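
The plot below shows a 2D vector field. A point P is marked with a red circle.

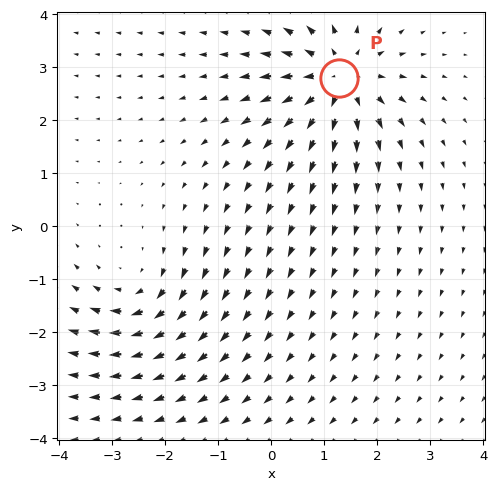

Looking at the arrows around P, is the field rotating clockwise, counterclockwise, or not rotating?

Near P at (1.3, 2.8) the arrows show no circulation. The curl there is ≈0.

not rotating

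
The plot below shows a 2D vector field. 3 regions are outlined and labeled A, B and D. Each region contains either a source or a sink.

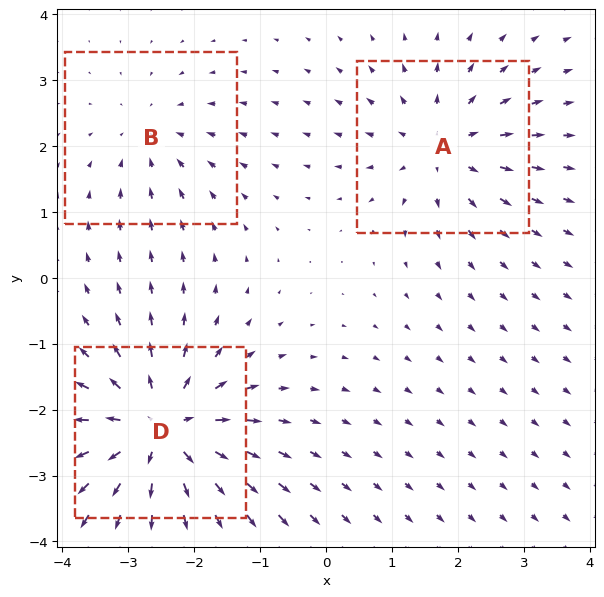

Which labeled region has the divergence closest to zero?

B

Divergence at each region's feature centre — A: about +3, B: about -2, D: about +5. Region B is closest to zero.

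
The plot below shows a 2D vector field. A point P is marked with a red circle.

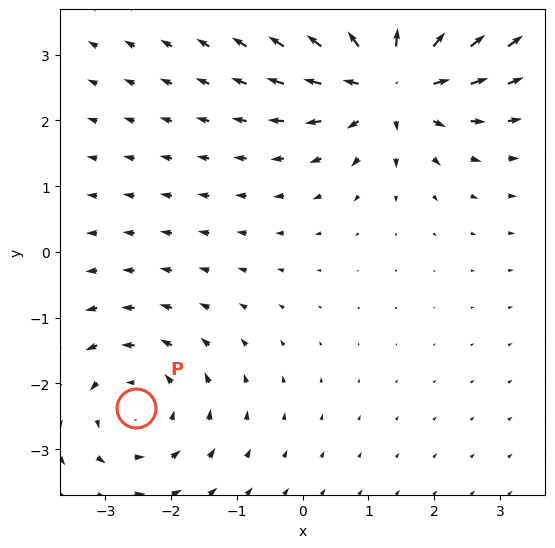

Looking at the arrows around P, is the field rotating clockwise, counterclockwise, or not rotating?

Near P at (-2.5, -2.4) the arrows circulate counterclockwise. The curl (z-component) there is about +2; positive curl means counterclockwise rotation.

counterclockwise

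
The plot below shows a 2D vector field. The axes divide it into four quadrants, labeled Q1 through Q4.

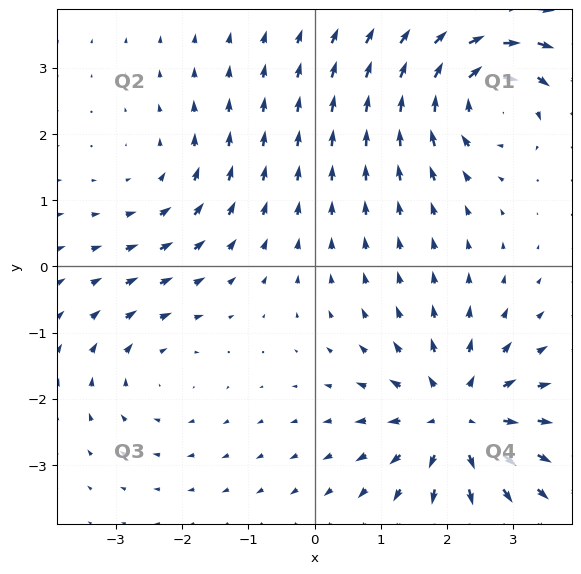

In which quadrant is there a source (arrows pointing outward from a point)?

Q4

The source sits at approximately (2.1, -2.3), which lies in quadrant Q4. The divergence there is about +5, positive as expected for a source.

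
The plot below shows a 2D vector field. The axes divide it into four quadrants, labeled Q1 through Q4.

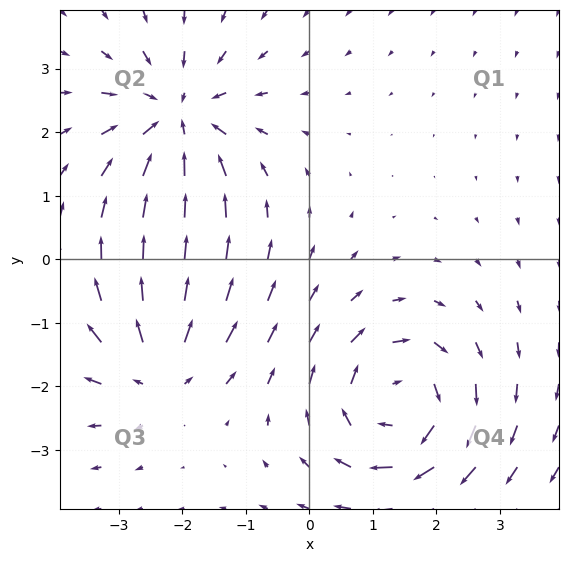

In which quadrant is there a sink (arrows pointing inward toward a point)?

Q2

The sink sits at approximately (-2.1, 2.2), which lies in quadrant Q2. The divergence there is about -4, negative as expected for a sink.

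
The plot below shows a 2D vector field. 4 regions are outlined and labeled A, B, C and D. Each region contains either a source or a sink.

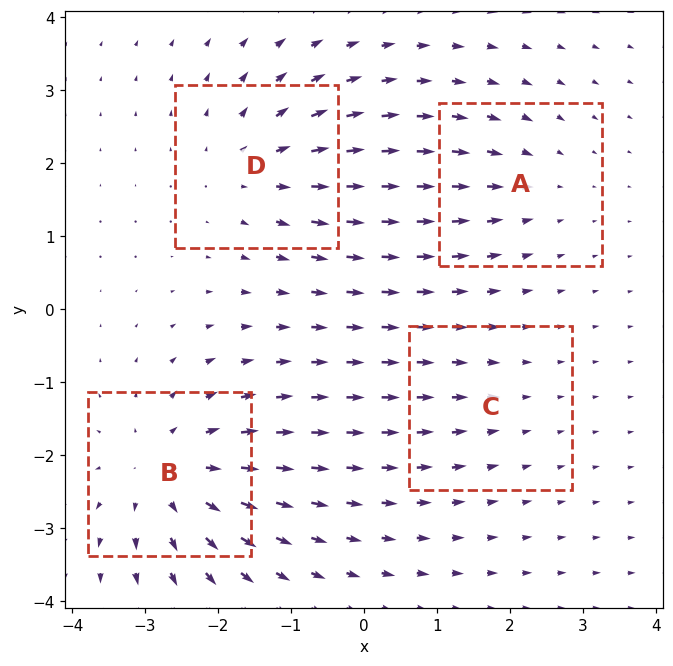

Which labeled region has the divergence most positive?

Divergence at each region's feature centre — A: about -3, B: about +6, C: about -2, D: about +4. Region B is most positive.

B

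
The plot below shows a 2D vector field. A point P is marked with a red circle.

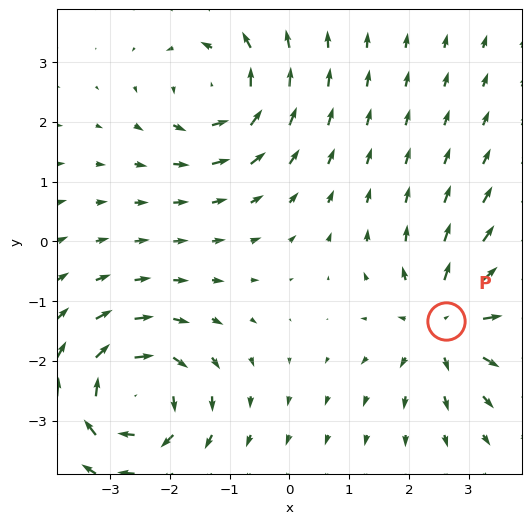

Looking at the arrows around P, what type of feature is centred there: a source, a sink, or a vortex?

At P (2.6, -1.3) the arrows spread outward. Divergence about +4, curl ≈0 — positive divergence with near-zero curl is a source.

source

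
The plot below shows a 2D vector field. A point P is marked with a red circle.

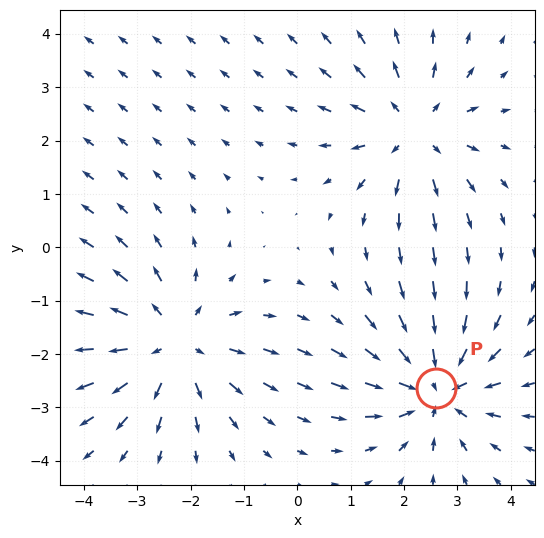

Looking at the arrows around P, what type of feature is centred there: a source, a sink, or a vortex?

At P (2.6, -2.6) the arrows converge inward. Divergence about -5, curl ≈0 — negative divergence with near-zero curl is a sink.

sink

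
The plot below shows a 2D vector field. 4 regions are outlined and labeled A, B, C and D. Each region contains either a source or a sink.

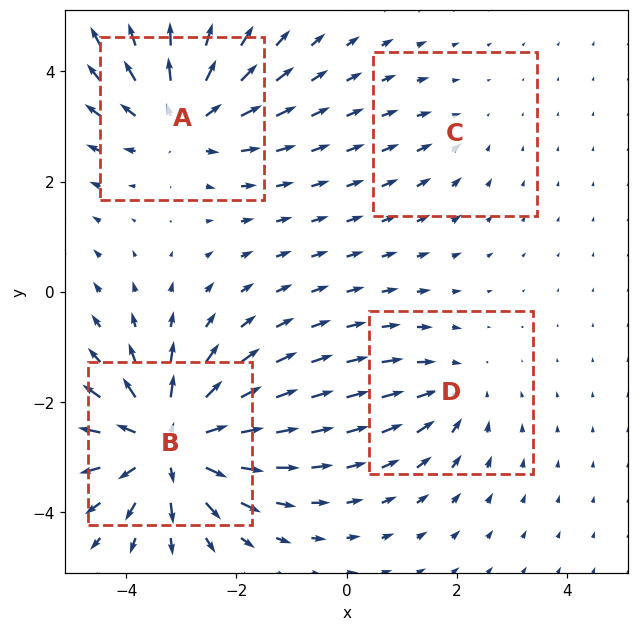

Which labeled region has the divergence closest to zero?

C

Divergence at each region's feature centre — A: about +5, B: about +7, C: about -2, D: about -3. Region C is closest to zero.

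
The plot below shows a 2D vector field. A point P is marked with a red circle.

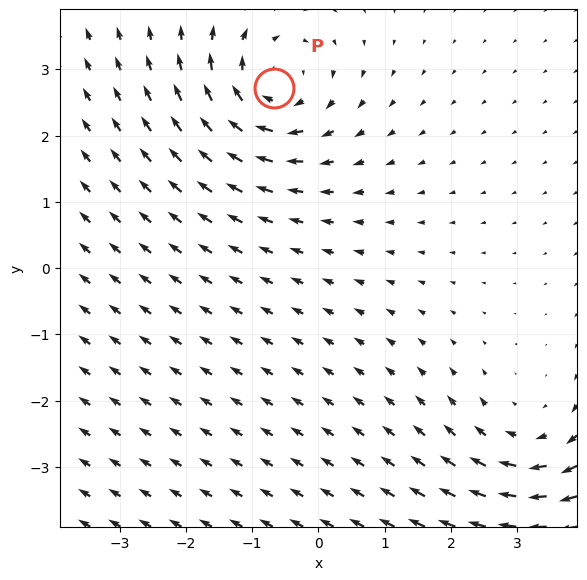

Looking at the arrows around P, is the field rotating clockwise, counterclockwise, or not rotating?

clockwise

Near P at (-0.7, 2.7) the arrows circulate clockwise. The curl (z-component) there is about -4; negative curl means clockwise rotation.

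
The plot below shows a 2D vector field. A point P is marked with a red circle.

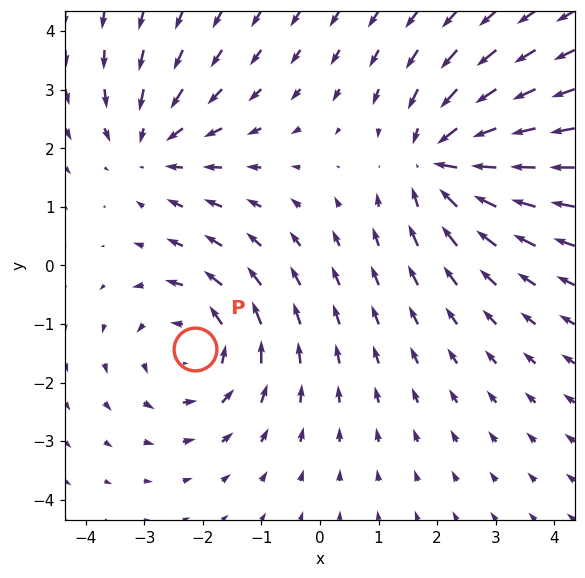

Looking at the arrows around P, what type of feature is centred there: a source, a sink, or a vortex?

vortex

At P (-2.1, -1.4) the arrows circulate counterclockwise. Divergence ≈0, curl about +3 — near-zero divergence with nonzero curl is a vortex.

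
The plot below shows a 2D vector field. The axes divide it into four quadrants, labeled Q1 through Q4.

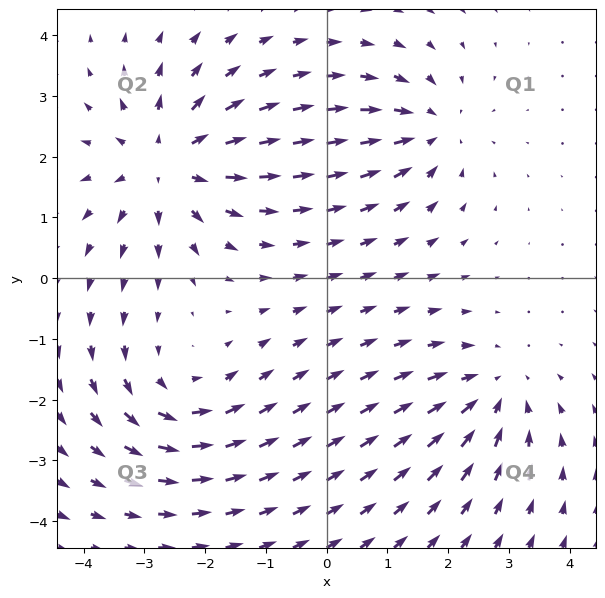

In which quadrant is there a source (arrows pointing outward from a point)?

Q2

The source sits at approximately (-2.6, 1.9), which lies in quadrant Q2. The divergence there is about +4, positive as expected for a source.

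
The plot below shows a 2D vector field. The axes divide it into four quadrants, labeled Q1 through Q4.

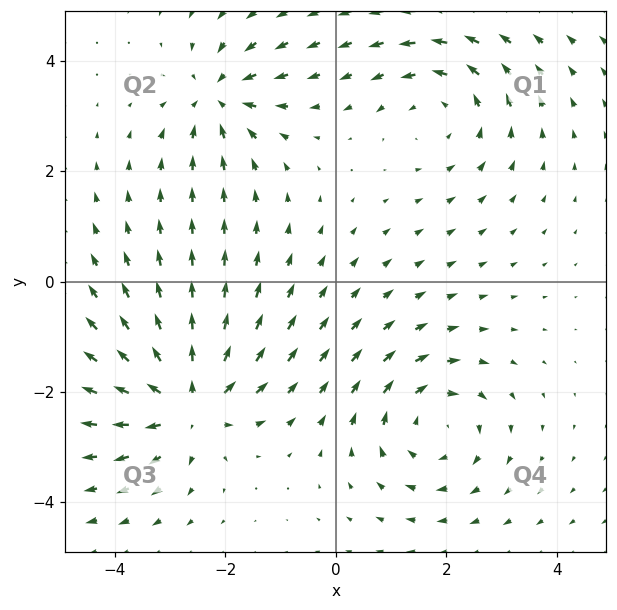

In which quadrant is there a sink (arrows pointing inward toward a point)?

Q2

The sink sits at approximately (-2.1, 3.3), which lies in quadrant Q2. The divergence there is about -5, negative as expected for a sink.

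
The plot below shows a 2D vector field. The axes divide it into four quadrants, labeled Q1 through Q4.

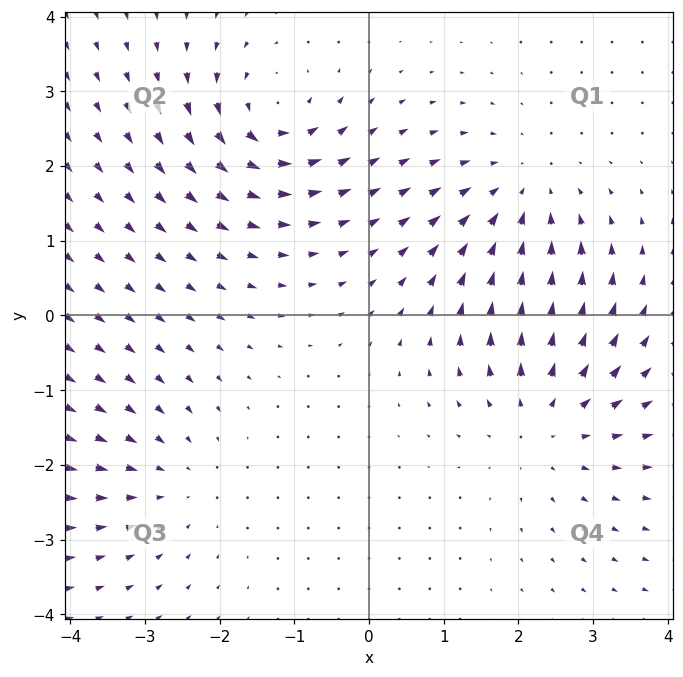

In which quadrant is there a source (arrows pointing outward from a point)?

The source sits at approximately (2.4, -1.4), which lies in quadrant Q4. The divergence there is about +4, positive as expected for a source.

Q4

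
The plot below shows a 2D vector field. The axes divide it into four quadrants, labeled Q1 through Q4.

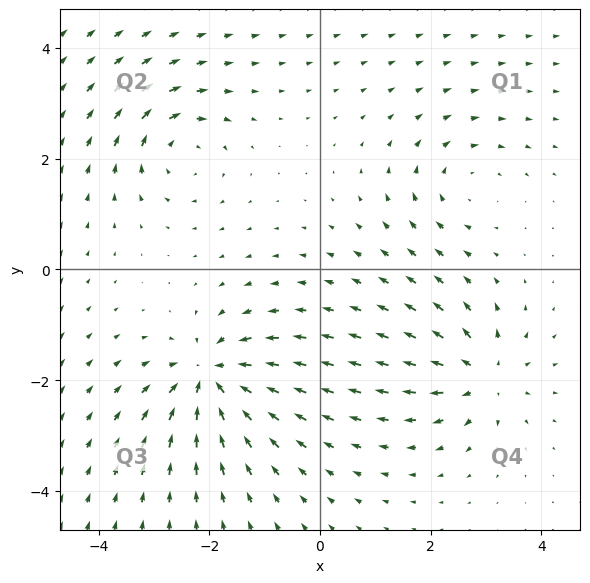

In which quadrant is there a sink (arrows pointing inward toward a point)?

The sink sits at approximately (-2.0, -1.9), which lies in quadrant Q3. The divergence there is about -7, negative as expected for a sink.

Q3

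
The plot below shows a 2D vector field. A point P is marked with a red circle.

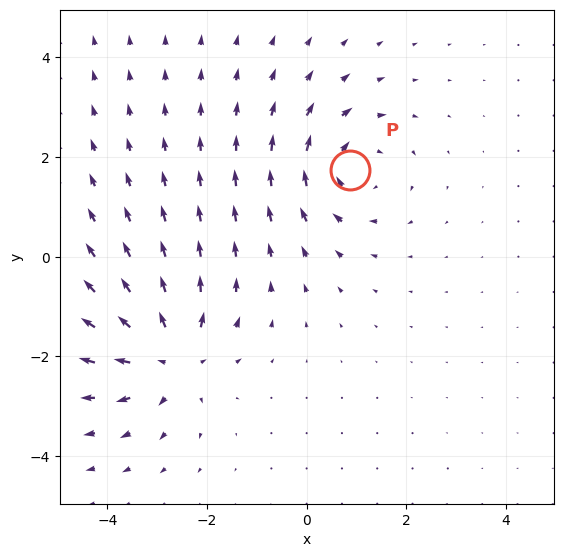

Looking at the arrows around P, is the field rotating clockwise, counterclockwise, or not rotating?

Near P at (0.9, 1.7) the arrows circulate clockwise. The curl (z-component) there is about -3; negative curl means clockwise rotation.

clockwise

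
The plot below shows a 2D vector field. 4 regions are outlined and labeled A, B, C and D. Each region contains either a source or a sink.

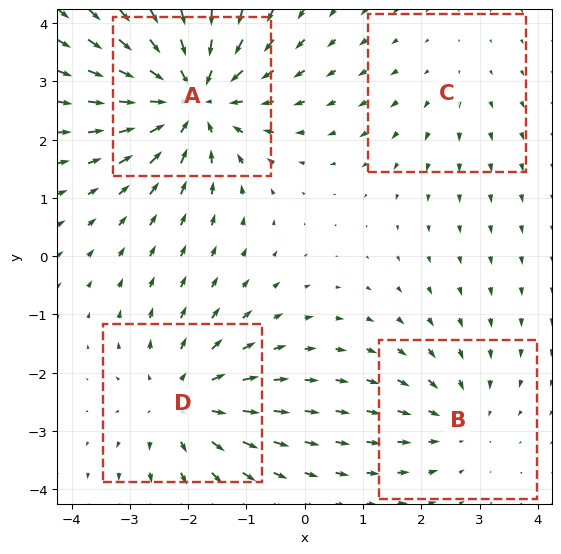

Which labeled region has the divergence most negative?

Divergence at each region's feature centre — A: about -6, B: about -3, C: about +2, D: about +4. Region A is most negative.

A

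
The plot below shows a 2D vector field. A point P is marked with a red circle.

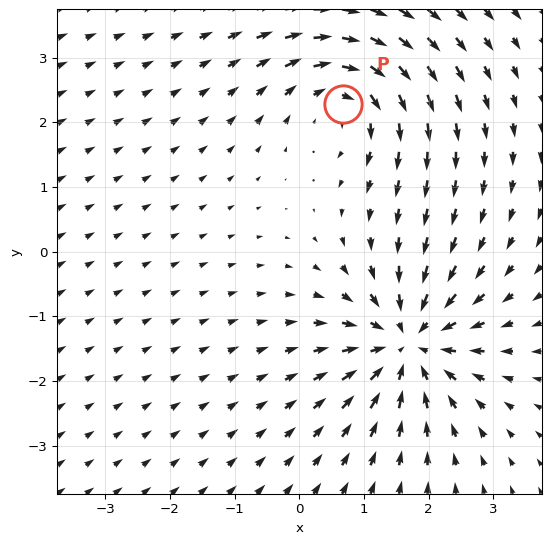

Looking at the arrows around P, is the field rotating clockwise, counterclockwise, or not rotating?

Near P at (0.7, 2.3) the arrows circulate clockwise. The curl (z-component) there is about -4; negative curl means clockwise rotation.

clockwise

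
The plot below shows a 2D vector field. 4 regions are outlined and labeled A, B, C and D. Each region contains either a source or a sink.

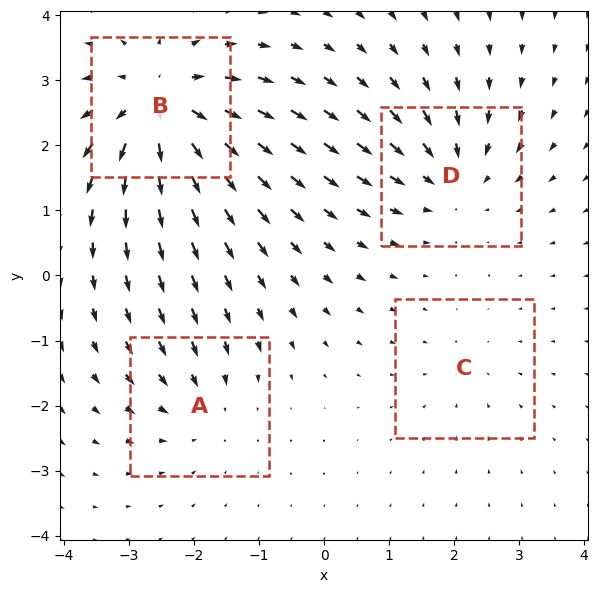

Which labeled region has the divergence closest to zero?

C

Divergence at each region's feature centre — A: about -3, B: about +7, C: about -2, D: about -4. Region C is closest to zero.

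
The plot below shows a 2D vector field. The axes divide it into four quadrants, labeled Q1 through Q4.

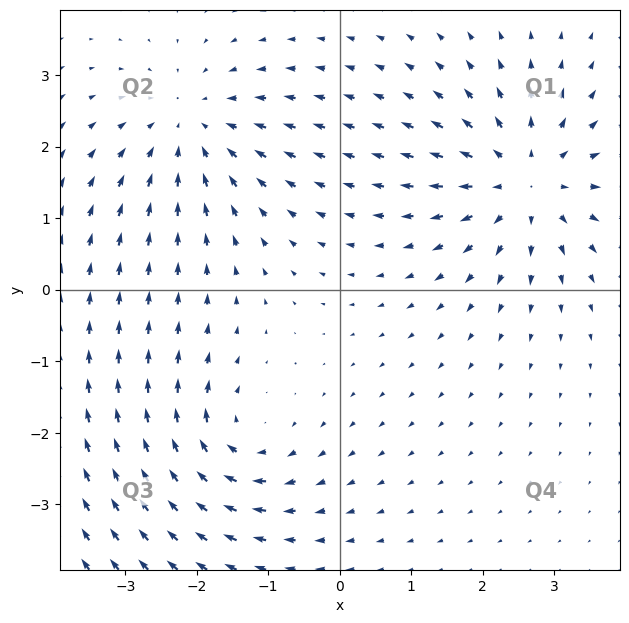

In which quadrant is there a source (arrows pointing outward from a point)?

Q1

The source sits at approximately (2.6, 1.5), which lies in quadrant Q1. The divergence there is about +5, positive as expected for a source.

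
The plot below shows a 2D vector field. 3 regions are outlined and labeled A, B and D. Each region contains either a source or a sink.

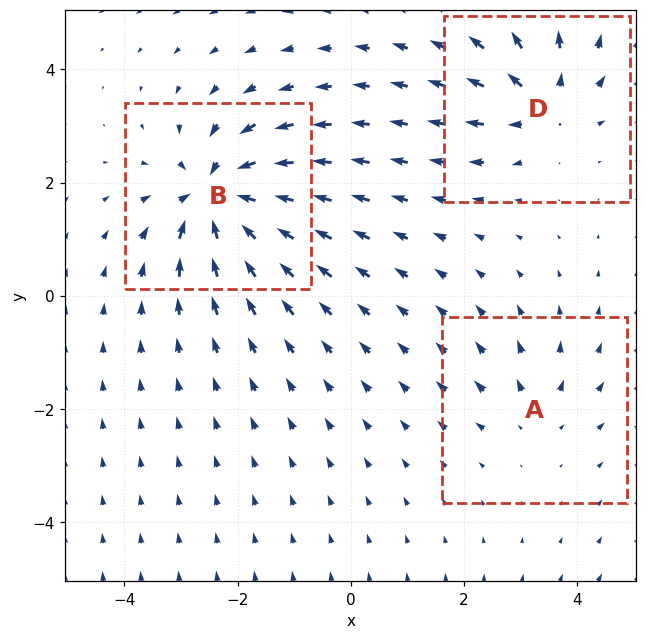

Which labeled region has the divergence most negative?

Divergence at each region's feature centre — A: about +2, B: about -6, D: about +4. Region B is most negative.

B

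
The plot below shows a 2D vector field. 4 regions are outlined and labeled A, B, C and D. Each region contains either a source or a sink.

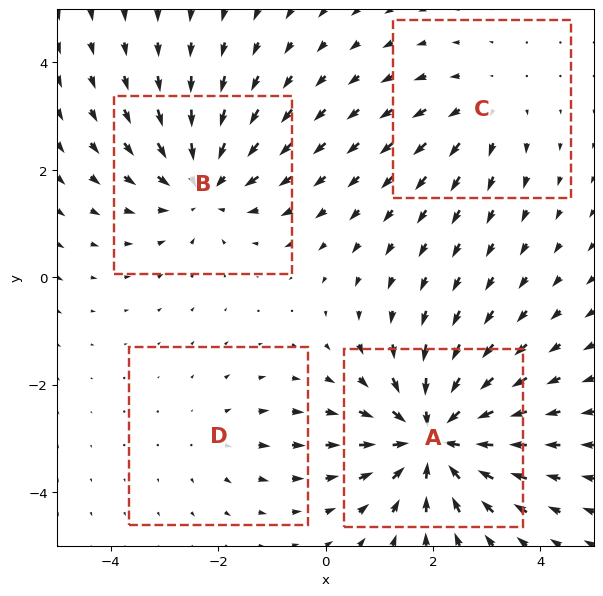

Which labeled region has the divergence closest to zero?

D

Divergence at each region's feature centre — A: about -6, B: about -4, C: about +3, D: about +2. Region D is closest to zero.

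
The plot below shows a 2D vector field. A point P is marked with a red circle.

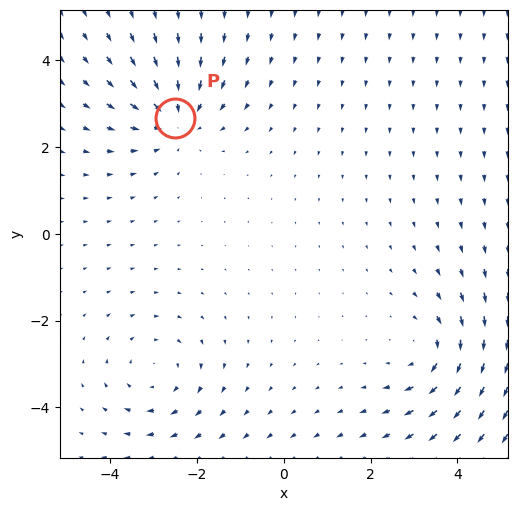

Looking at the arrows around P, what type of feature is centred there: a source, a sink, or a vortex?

At P (-2.5, 2.7) the arrows converge inward. Divergence about -3, curl ≈0 — negative divergence with near-zero curl is a sink.

sink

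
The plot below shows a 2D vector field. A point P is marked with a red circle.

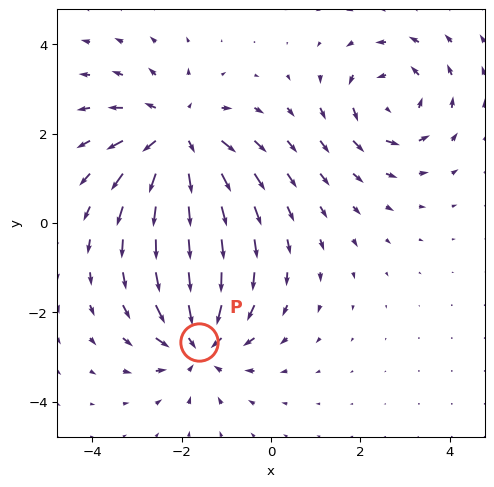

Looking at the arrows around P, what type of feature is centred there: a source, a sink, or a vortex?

sink

At P (-1.6, -2.7) the arrows converge inward. Divergence about -4, curl ≈0 — negative divergence with near-zero curl is a sink.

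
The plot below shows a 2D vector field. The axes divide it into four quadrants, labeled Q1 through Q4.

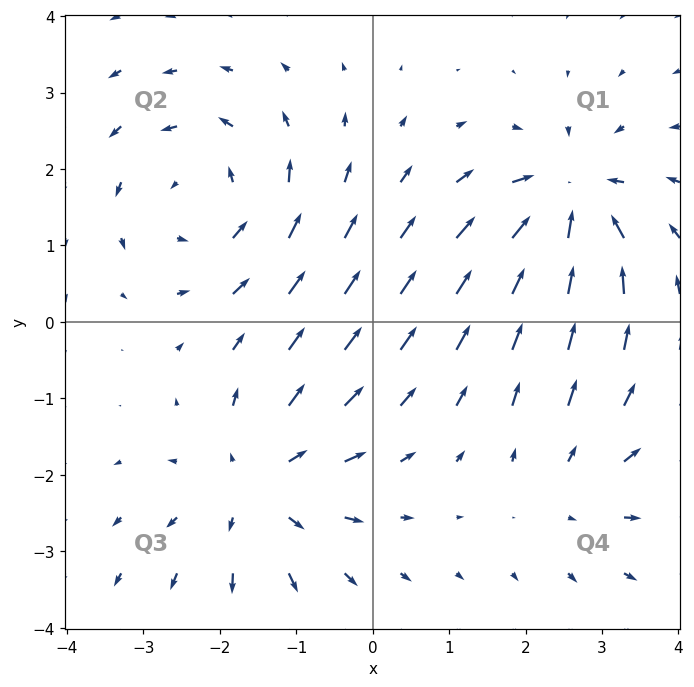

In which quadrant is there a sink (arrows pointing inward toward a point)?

The sink sits at approximately (2.6, 1.6), which lies in quadrant Q1. The divergence there is about -7, negative as expected for a sink.

Q1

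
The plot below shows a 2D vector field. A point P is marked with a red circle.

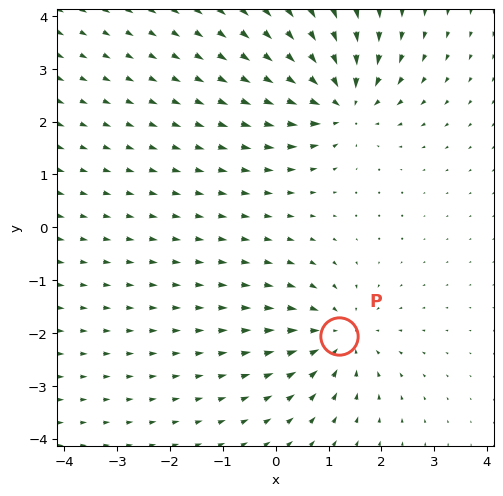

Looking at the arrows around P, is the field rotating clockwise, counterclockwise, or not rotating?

Near P at (1.2, -2.1) the arrows show no circulation. The curl there is ≈0.

not rotating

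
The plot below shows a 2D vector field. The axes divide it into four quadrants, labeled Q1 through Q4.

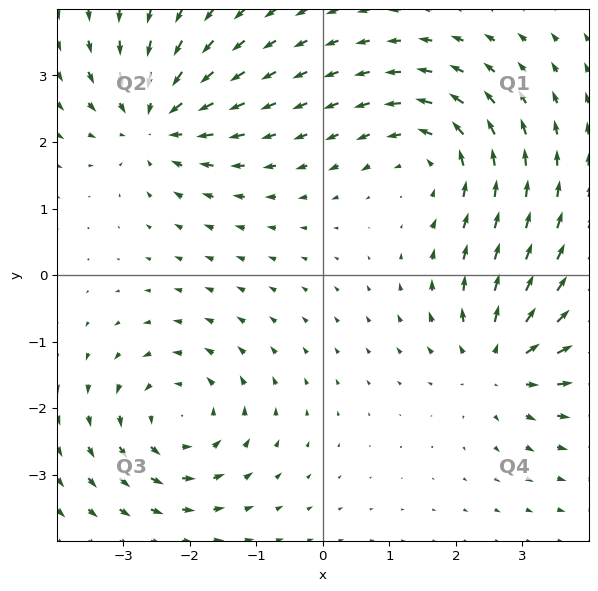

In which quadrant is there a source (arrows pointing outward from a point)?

The source sits at approximately (2.7, -1.3), which lies in quadrant Q4. The divergence there is about +6, positive as expected for a source.

Q4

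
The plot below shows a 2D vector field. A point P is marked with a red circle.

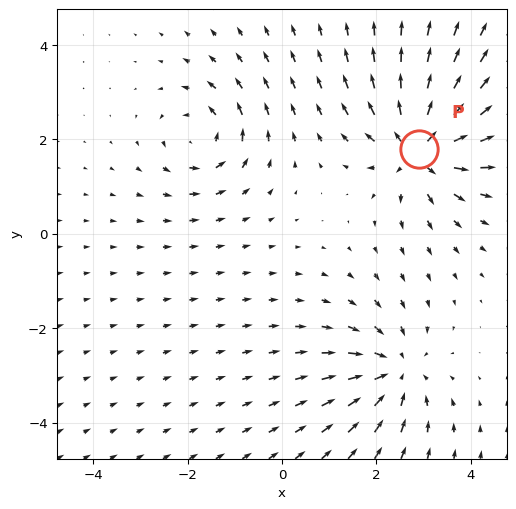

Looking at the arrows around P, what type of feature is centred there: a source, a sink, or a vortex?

source

At P (2.9, 1.8) the arrows spread outward. Divergence about +6, curl ≈0 — positive divergence with near-zero curl is a source.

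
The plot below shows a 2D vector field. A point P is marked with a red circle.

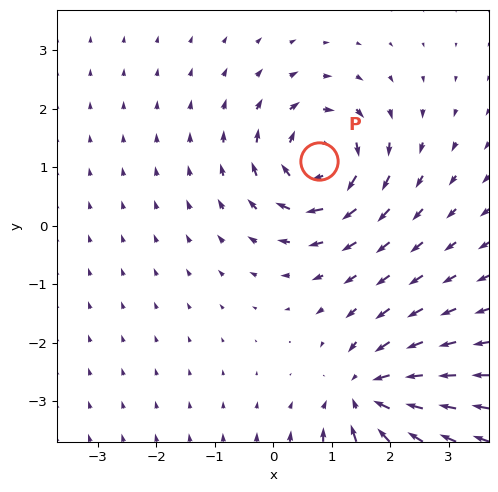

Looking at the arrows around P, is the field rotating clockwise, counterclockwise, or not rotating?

Near P at (0.8, 1.1) the arrows circulate clockwise. The curl (z-component) there is about -7; negative curl means clockwise rotation.

clockwise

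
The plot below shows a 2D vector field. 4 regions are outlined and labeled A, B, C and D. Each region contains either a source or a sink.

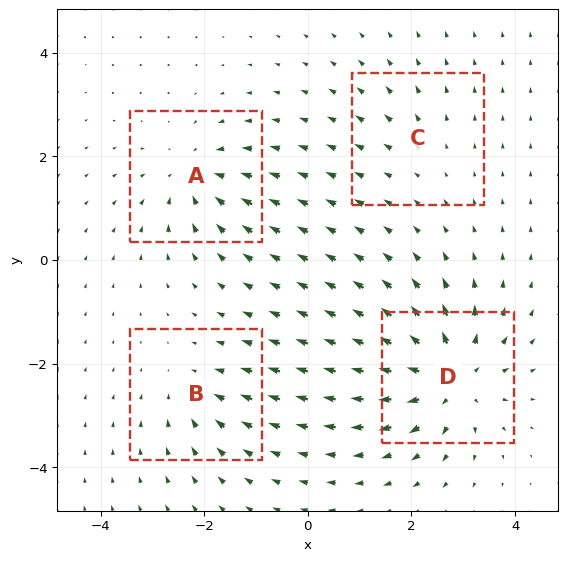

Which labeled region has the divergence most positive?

D

Divergence at each region's feature centre — A: about -5, B: about -4, C: about +2, D: about +8. Region D is most positive.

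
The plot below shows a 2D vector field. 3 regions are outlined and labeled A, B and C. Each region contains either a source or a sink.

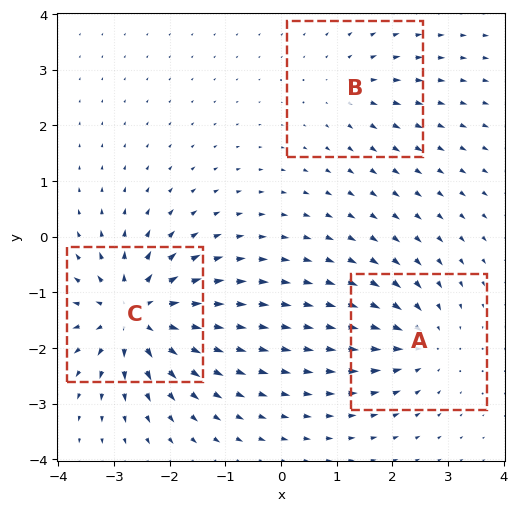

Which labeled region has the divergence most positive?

Divergence at each region's feature centre — A: about -4, B: about +2, C: about +6. Region C is most positive.

C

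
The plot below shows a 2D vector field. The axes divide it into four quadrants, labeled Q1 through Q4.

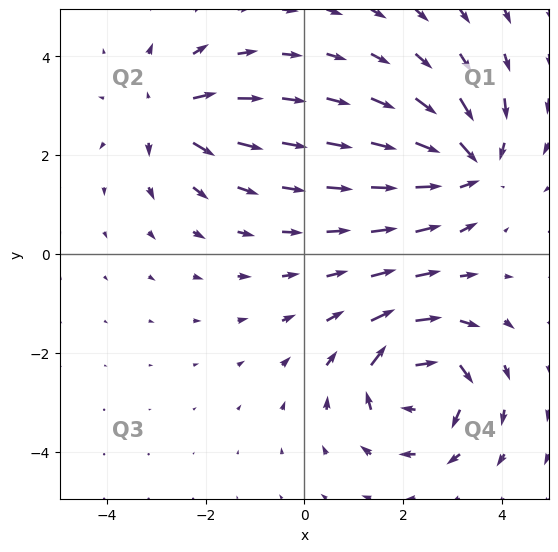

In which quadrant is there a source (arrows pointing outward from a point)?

Q2

The source sits at approximately (-2.8, 2.8), which lies in quadrant Q2. The divergence there is about +5, positive as expected for a source.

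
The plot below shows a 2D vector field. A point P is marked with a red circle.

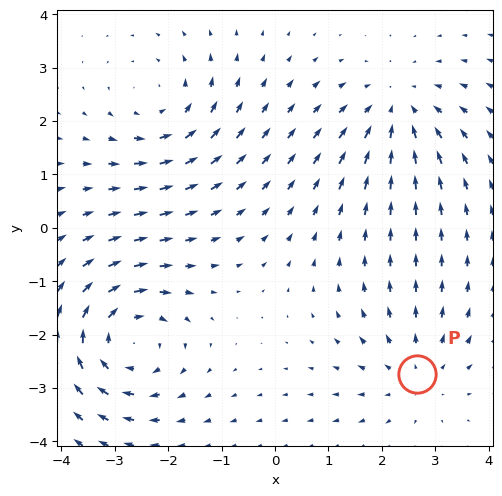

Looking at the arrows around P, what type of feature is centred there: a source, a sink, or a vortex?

At P (2.7, -2.7) the arrows spread outward. Divergence about +3, curl ≈0 — positive divergence with near-zero curl is a source.

source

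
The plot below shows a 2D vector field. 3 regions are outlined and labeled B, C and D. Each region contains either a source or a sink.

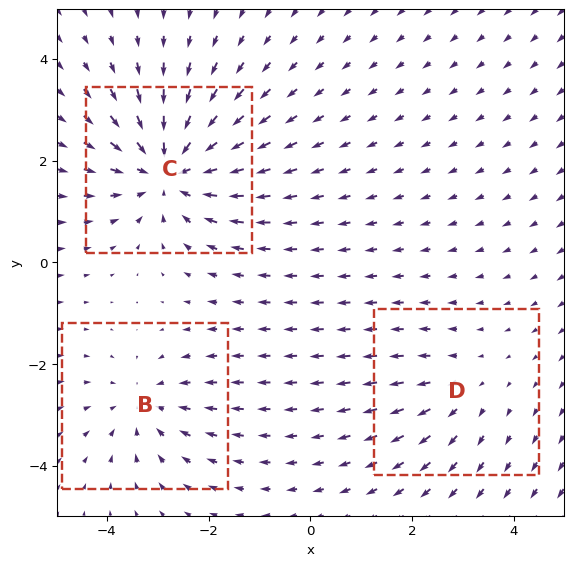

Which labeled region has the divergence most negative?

Divergence at each region's feature centre — B: about -3, C: about -5, D: about +2. Region C is most negative.

C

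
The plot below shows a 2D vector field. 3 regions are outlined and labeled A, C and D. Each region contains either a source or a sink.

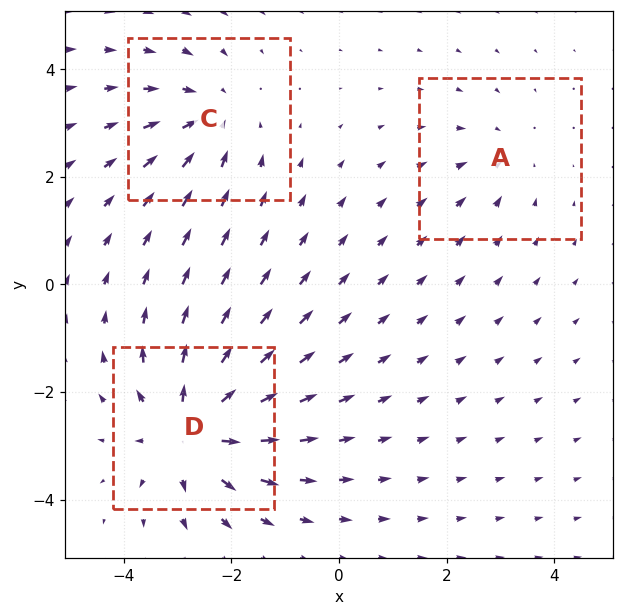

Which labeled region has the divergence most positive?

Divergence at each region's feature centre — A: about -2, C: about -3, D: about +4. Region D is most positive.

D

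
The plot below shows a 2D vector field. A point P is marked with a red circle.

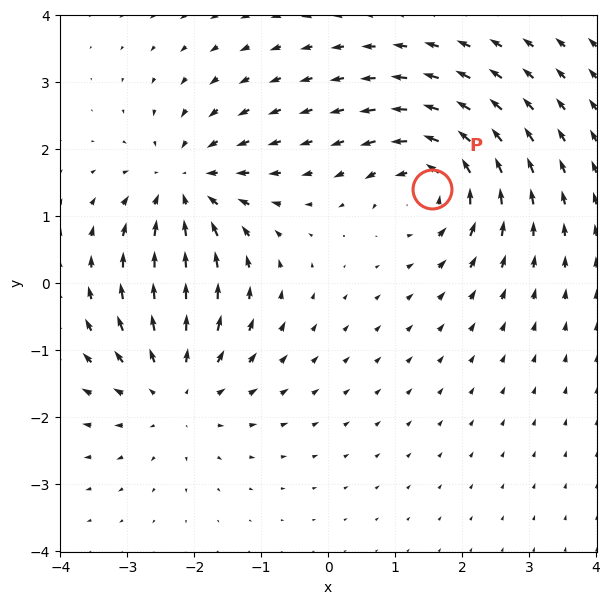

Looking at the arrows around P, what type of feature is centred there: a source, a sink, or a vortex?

At P (1.5, 1.4) the arrows circulate counterclockwise. Divergence ≈0, curl about +7 — near-zero divergence with nonzero curl is a vortex.

vortex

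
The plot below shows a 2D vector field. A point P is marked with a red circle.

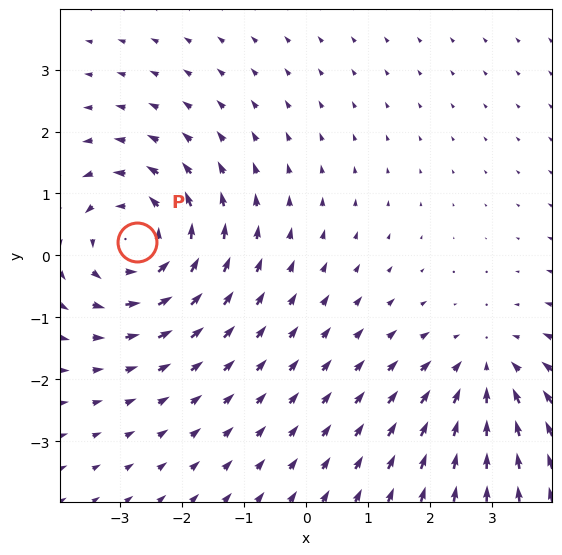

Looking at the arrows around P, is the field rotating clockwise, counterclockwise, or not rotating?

counterclockwise

Near P at (-2.7, 0.2) the arrows circulate counterclockwise. The curl (z-component) there is about +4; positive curl means counterclockwise rotation.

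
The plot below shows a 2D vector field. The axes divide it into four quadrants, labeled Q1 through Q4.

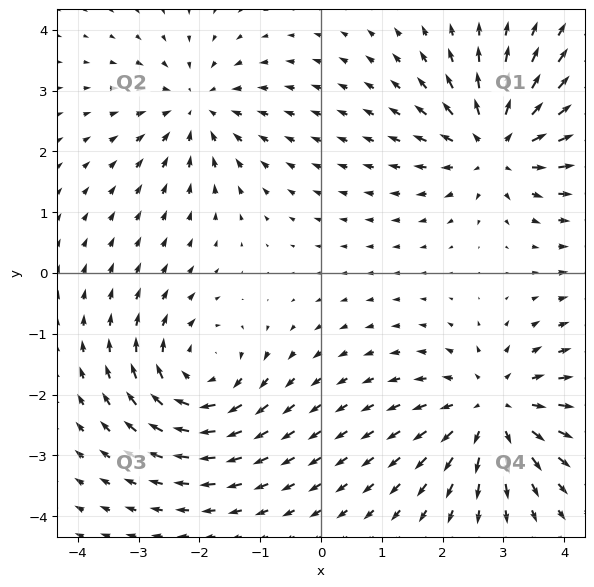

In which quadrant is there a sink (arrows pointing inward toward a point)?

The sink sits at approximately (-2.0, 2.7), which lies in quadrant Q2. The divergence there is about -4, negative as expected for a sink.

Q2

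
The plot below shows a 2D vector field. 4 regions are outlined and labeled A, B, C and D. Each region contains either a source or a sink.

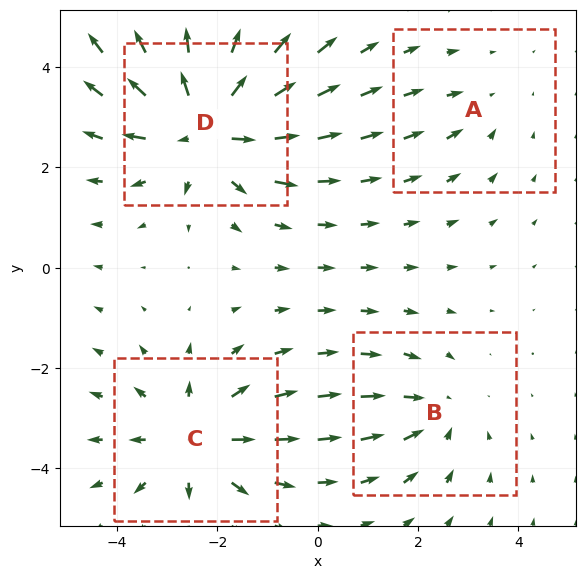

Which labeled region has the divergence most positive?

Divergence at each region's feature centre — A: about -2, B: about -3, C: about +5, D: about +6. Region D is most positive.

D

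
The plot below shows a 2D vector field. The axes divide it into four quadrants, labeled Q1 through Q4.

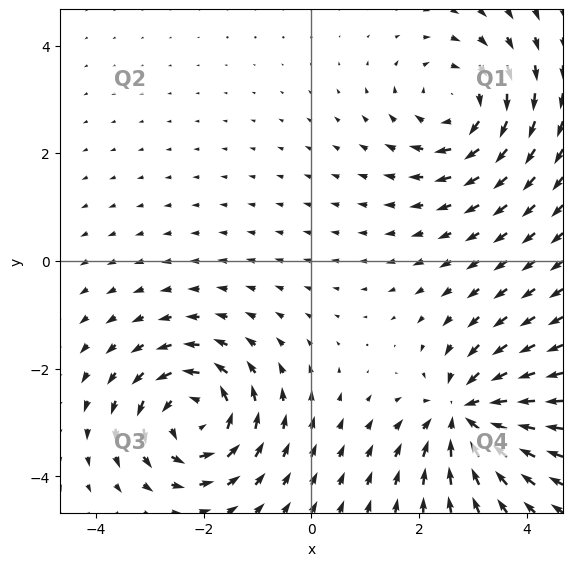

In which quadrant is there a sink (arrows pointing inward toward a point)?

Q4

The sink sits at approximately (2.9, -2.8), which lies in quadrant Q4. The divergence there is about -5, negative as expected for a sink.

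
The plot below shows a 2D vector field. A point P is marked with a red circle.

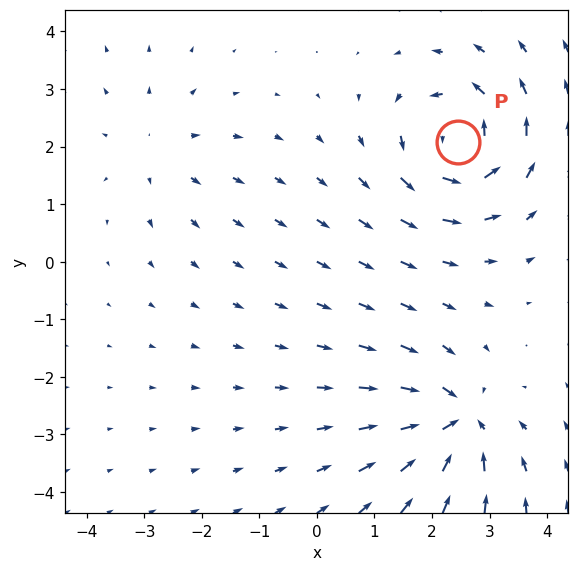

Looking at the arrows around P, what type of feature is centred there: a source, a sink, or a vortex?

vortex

At P (2.5, 2.1) the arrows circulate counterclockwise. Divergence ≈0, curl about +7 — near-zero divergence with nonzero curl is a vortex.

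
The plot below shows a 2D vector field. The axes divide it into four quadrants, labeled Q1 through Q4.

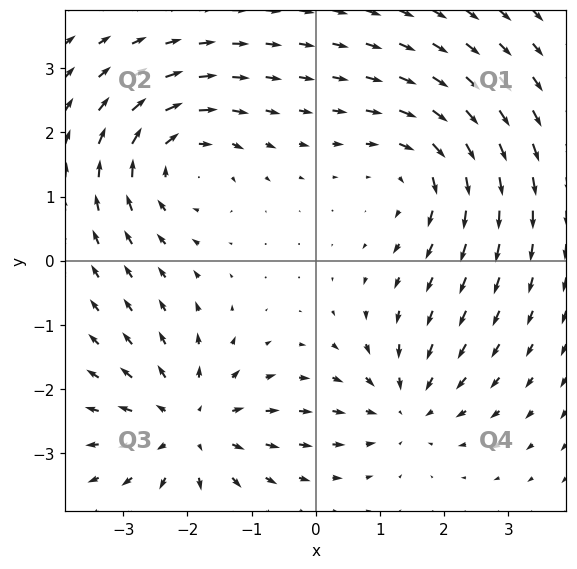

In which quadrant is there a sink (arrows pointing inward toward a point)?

Q4

The sink sits at approximately (1.4, -2.3), which lies in quadrant Q4. The divergence there is about -4, negative as expected for a sink.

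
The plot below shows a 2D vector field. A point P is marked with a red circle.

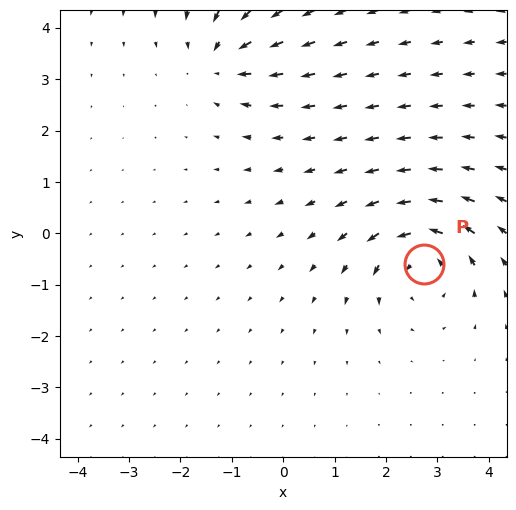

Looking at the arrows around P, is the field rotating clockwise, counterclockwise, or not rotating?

counterclockwise

Near P at (2.7, -0.6) the arrows circulate counterclockwise. The curl (z-component) there is about +6; positive curl means counterclockwise rotation.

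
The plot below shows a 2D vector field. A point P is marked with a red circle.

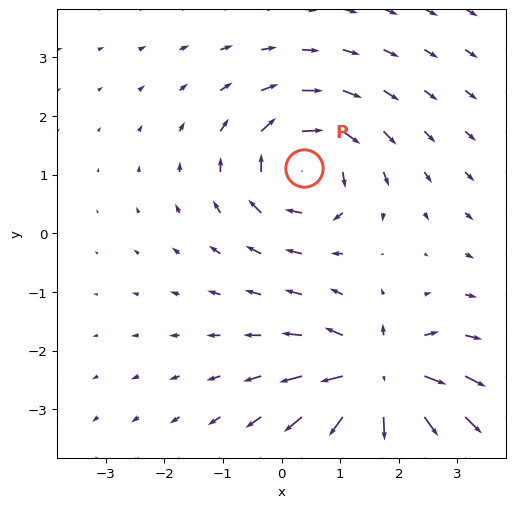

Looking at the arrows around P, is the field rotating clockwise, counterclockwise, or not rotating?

Near P at (0.4, 1.1) the arrows circulate clockwise. The curl (z-component) there is about -4; negative curl means clockwise rotation.

clockwise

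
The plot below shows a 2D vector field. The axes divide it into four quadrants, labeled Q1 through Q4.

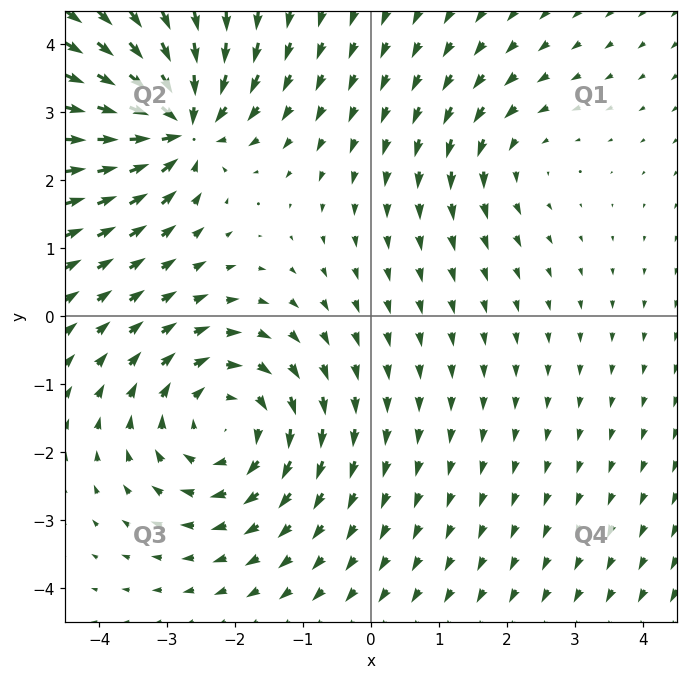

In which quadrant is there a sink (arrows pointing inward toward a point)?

Q2

The sink sits at approximately (-2.8, 2.8), which lies in quadrant Q2. The divergence there is about -7, negative as expected for a sink.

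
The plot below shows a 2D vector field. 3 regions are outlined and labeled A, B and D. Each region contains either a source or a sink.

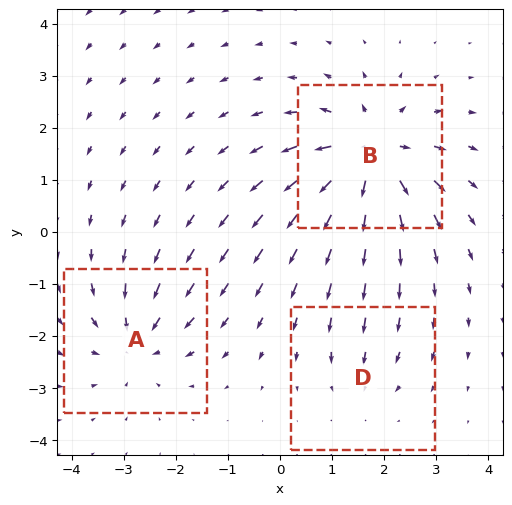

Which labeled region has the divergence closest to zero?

Divergence at each region's feature centre — A: about -4, B: about +6, D: about -2. Region D is closest to zero.

D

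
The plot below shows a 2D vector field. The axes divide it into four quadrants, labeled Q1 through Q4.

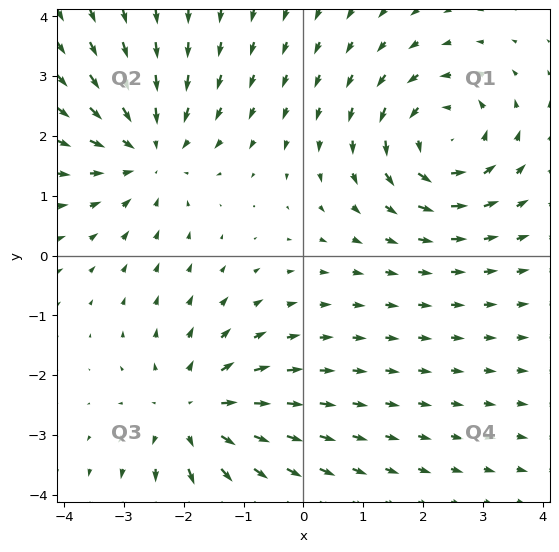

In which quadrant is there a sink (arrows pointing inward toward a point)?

Q2

The sink sits at approximately (-2.6, 1.7), which lies in quadrant Q2. The divergence there is about -3, negative as expected for a sink.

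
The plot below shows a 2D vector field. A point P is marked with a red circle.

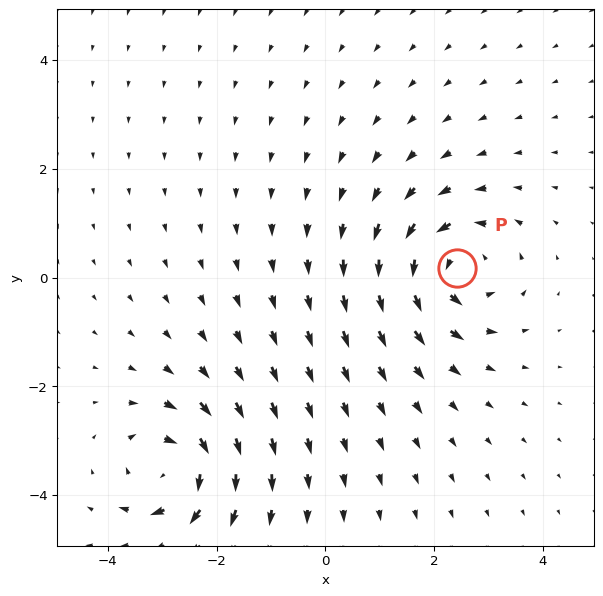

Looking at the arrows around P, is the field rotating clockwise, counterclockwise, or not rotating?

counterclockwise

Near P at (2.4, 0.2) the arrows circulate counterclockwise. The curl (z-component) there is about +5; positive curl means counterclockwise rotation.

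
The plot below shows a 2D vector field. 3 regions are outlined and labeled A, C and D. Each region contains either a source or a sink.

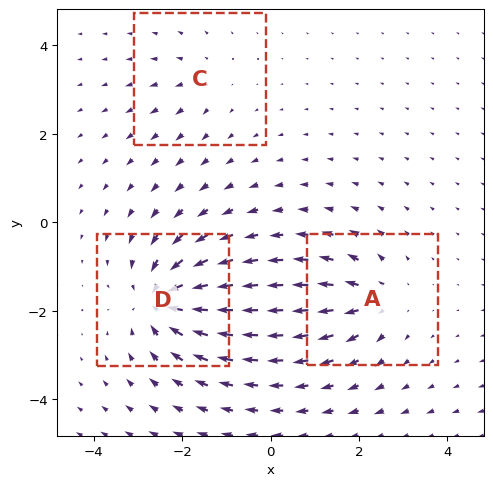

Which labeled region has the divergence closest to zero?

C

Divergence at each region's feature centre — A: about +4, C: about +2, D: about -6. Region C is closest to zero.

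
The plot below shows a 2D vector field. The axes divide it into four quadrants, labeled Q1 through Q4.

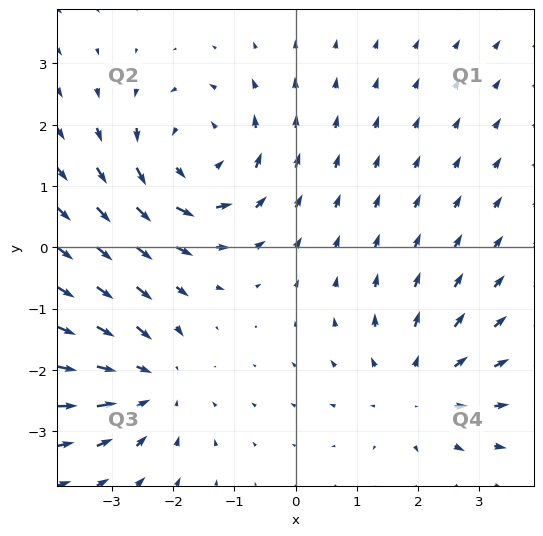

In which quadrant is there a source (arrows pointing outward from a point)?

Q4

The source sits at approximately (2.0, -2.3), which lies in quadrant Q4. The divergence there is about +3, positive as expected for a source.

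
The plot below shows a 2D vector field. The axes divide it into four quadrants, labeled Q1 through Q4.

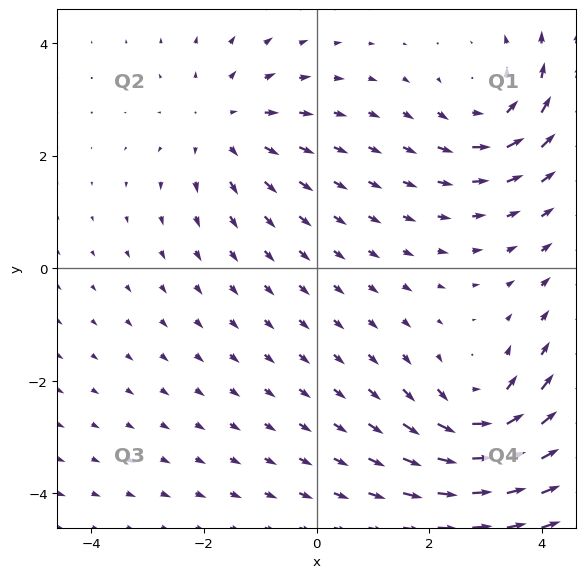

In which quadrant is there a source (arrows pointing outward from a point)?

Q2

The source sits at approximately (-1.7, 2.5), which lies in quadrant Q2. The divergence there is about +3, positive as expected for a source.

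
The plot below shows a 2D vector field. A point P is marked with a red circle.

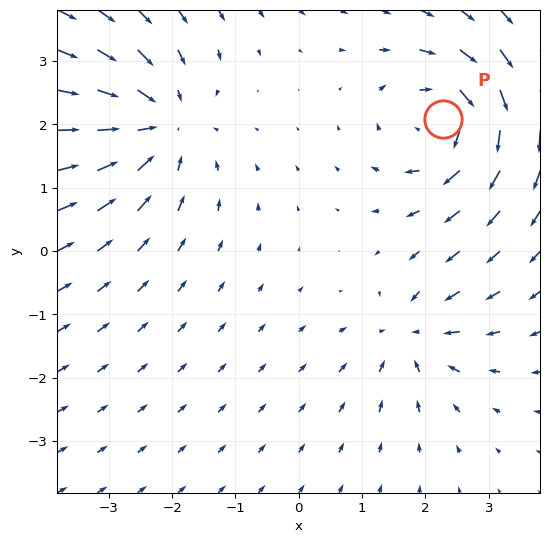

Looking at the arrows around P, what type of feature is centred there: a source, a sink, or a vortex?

vortex

At P (2.3, 2.1) the arrows circulate clockwise. Divergence ≈0, curl about -5 — near-zero divergence with nonzero curl is a vortex.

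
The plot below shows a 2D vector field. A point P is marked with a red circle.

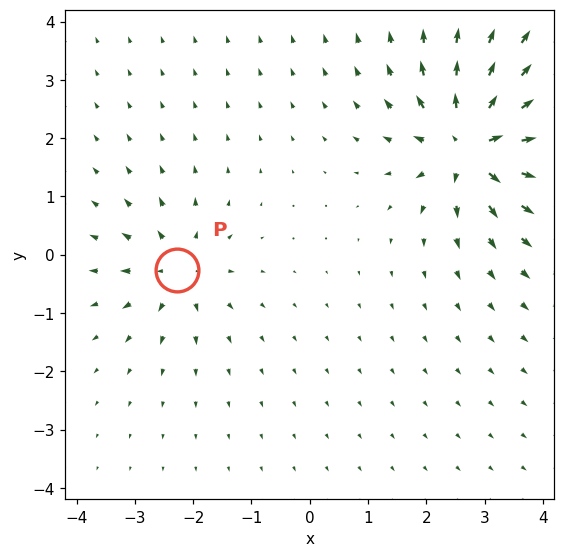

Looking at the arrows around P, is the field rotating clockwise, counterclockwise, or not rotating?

not rotating

Near P at (-2.3, -0.3) the arrows show no circulation. The curl there is ≈0.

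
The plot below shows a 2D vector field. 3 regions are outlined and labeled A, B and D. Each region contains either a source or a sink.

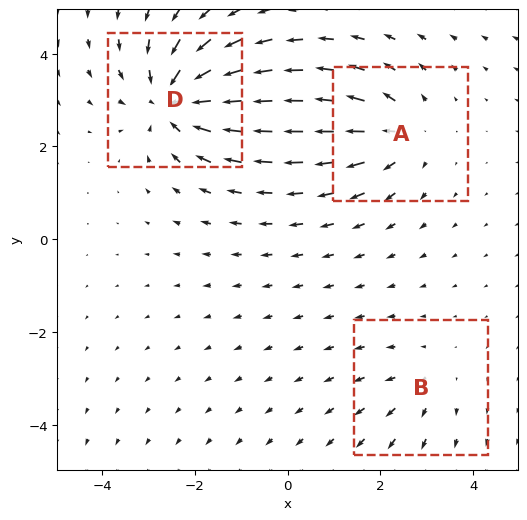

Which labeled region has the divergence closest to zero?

B

Divergence at each region's feature centre — A: about +3, B: about +2, D: about -5. Region B is closest to zero.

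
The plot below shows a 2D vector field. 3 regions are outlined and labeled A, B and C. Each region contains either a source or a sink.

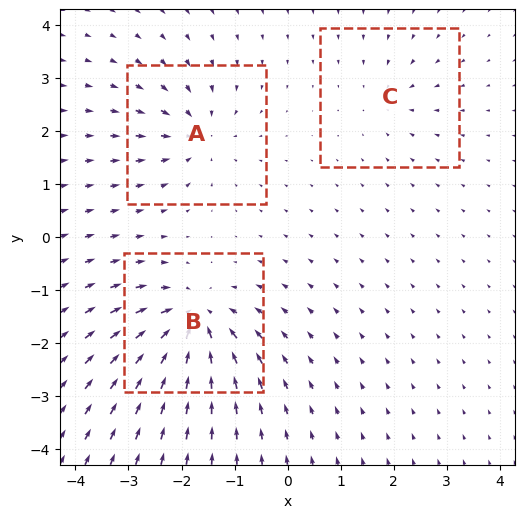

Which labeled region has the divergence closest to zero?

Divergence at each region's feature centre — A: about -4, B: about -7, C: about -3. Region C is closest to zero.

C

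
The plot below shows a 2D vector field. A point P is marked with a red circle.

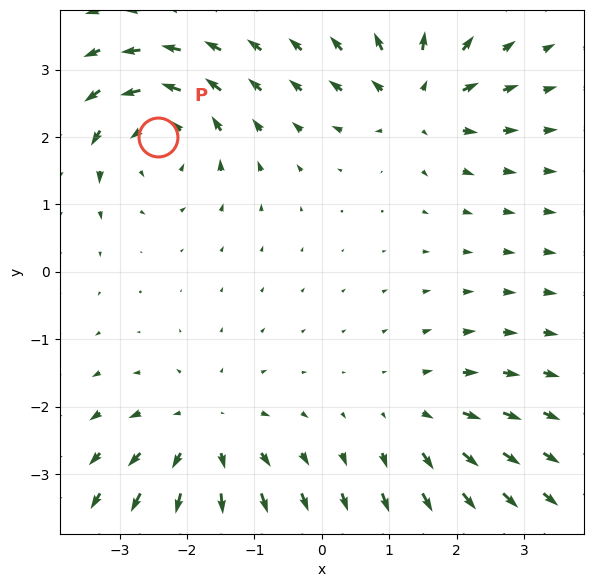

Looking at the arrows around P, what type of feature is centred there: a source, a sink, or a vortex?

At P (-2.4, 2.0) the arrows circulate counterclockwise. Divergence ≈0, curl about +6 — near-zero divergence with nonzero curl is a vortex.

vortex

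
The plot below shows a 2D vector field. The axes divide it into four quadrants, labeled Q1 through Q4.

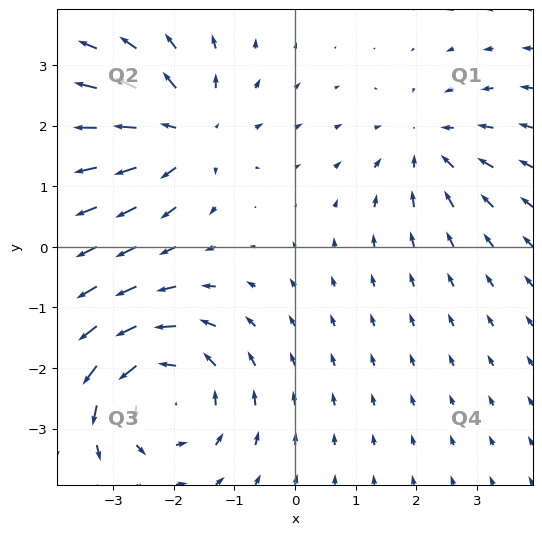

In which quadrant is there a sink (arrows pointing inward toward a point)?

Q1

The sink sits at approximately (2.2, 1.7), which lies in quadrant Q1. The divergence there is about -3, negative as expected for a sink.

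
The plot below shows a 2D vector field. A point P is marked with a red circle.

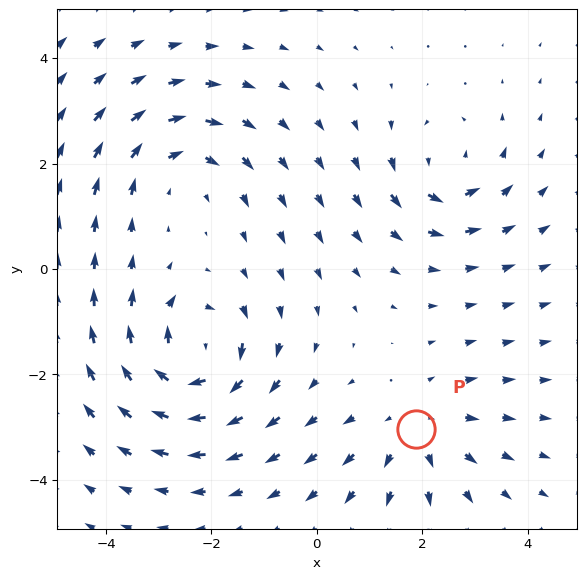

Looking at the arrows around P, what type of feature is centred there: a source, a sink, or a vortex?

source

At P (1.9, -3.0) the arrows spread outward. Divergence about +3, curl ≈0 — positive divergence with near-zero curl is a source.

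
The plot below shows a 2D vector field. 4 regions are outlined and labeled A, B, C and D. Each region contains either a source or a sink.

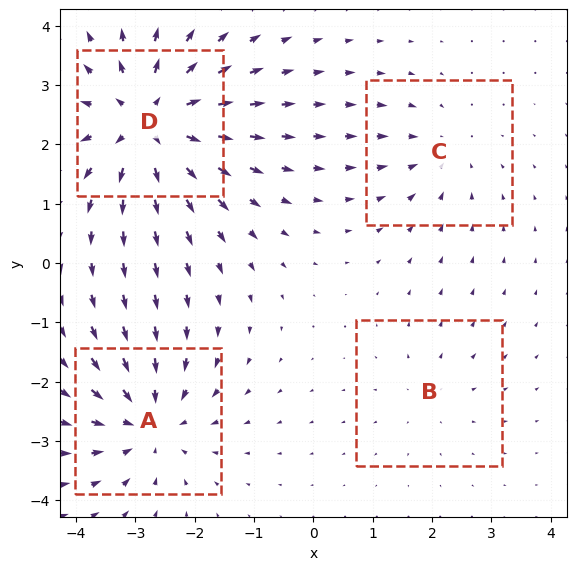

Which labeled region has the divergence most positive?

D

Divergence at each region's feature centre — A: about -5, B: about +2, C: about -3, D: about +7. Region D is most positive.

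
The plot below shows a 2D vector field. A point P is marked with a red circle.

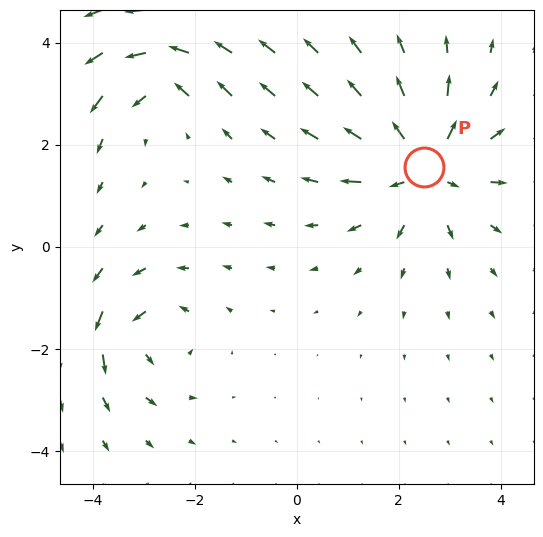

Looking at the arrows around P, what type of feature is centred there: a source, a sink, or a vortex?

source

At P (2.5, 1.6) the arrows spread outward. Divergence about +5, curl ≈0 — positive divergence with near-zero curl is a source.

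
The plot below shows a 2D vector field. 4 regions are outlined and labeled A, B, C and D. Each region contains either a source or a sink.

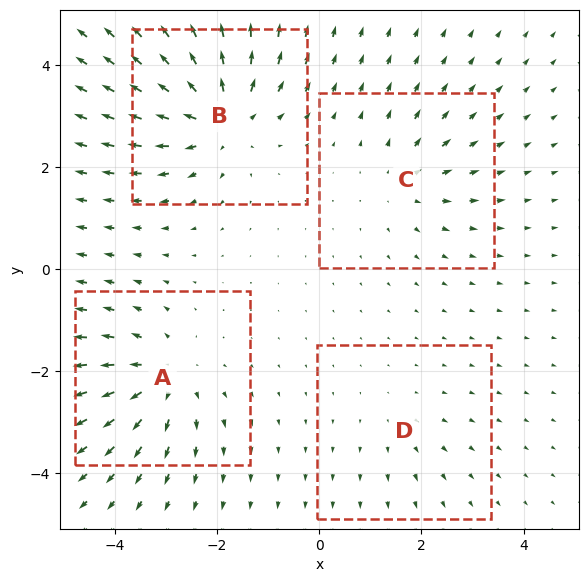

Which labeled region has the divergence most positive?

B

Divergence at each region's feature centre — A: about +5, B: about +7, C: about +4, D: about +2. Region B is most positive.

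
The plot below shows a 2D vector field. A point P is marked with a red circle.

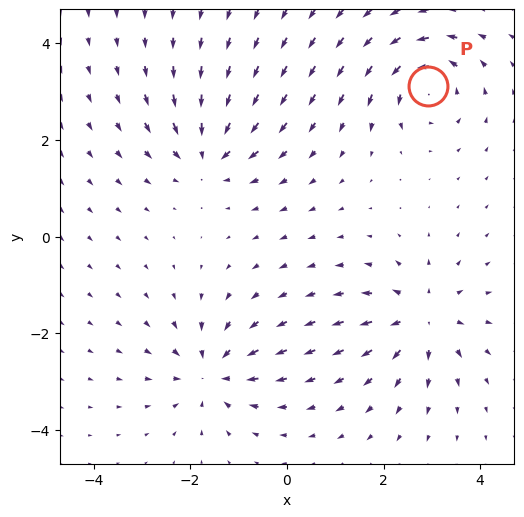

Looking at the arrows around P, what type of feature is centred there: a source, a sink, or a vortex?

vortex

At P (2.9, 3.1) the arrows circulate counterclockwise. Divergence ≈0, curl about +6 — near-zero divergence with nonzero curl is a vortex.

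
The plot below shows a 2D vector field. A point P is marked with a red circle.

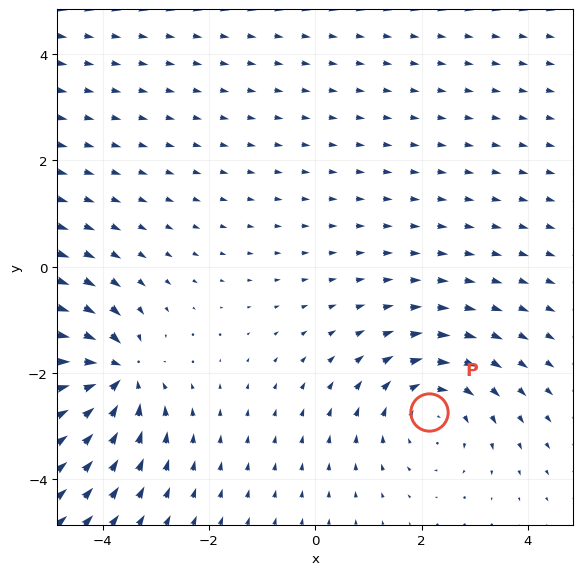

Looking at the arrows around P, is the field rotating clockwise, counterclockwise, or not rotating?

clockwise

Near P at (2.1, -2.7) the arrows circulate clockwise. The curl (z-component) there is about -2; negative curl means clockwise rotation.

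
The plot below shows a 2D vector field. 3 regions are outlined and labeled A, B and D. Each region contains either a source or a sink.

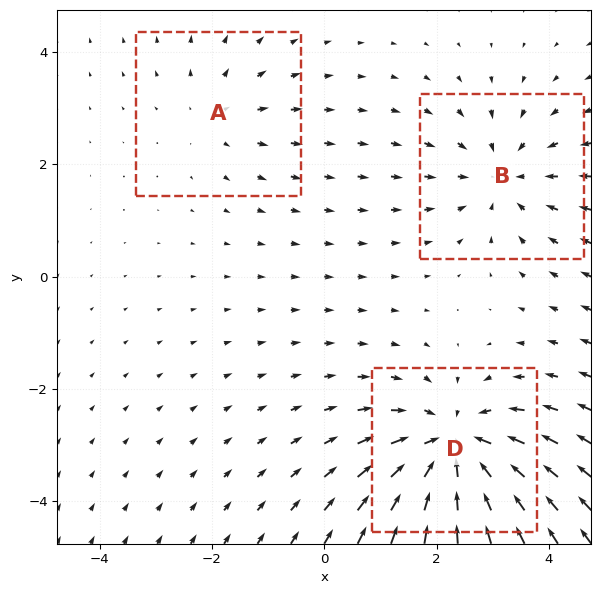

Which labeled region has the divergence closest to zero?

A

Divergence at each region's feature centre — A: about +2, B: about -3, D: about -5. Region A is closest to zero.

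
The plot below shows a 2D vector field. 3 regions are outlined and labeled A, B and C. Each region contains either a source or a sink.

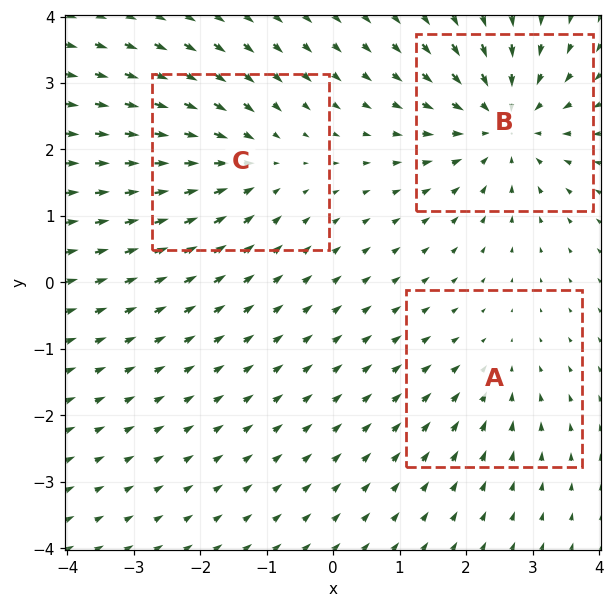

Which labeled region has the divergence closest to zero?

A

Divergence at each region's feature centre — A: about -2, B: about -4, C: about -3. Region A is closest to zero.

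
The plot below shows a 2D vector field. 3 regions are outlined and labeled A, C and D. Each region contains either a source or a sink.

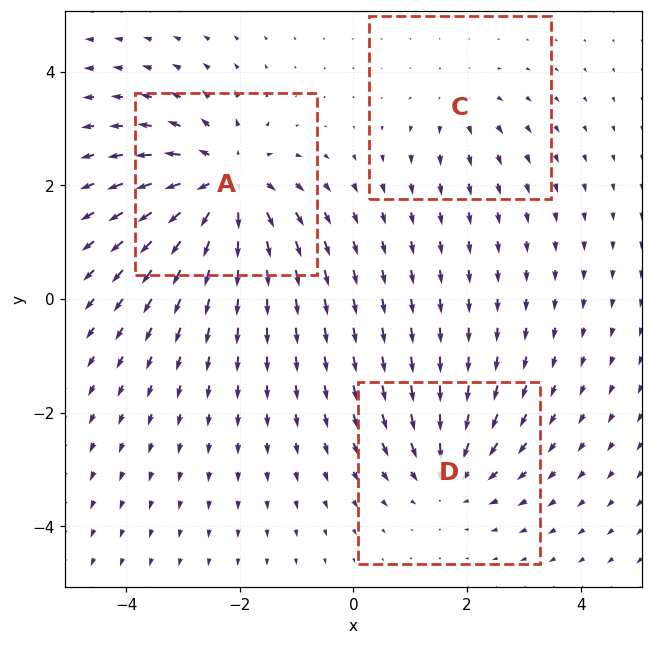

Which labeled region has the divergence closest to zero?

C

Divergence at each region's feature centre — A: about +5, C: about +2, D: about -3. Region C is closest to zero.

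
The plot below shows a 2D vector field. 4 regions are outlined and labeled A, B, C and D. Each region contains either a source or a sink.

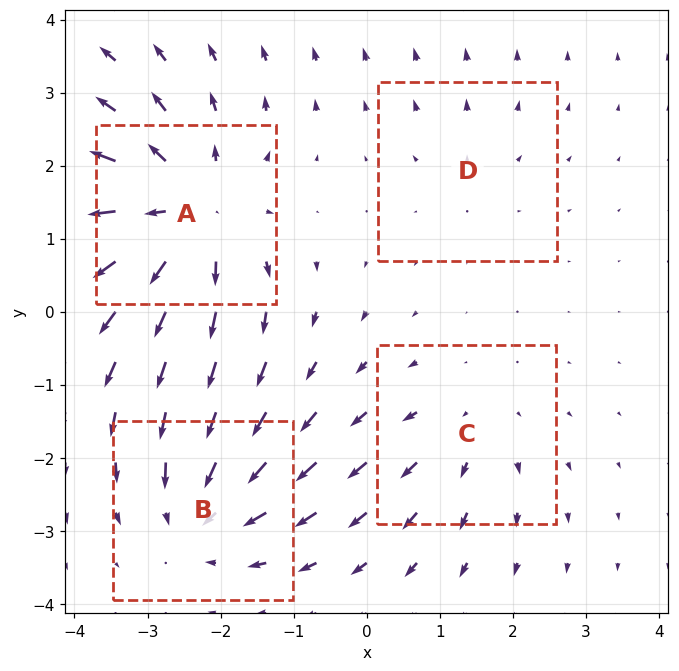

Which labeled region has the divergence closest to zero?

Divergence at each region's feature centre — A: about +6, B: about -4, C: about +3, D: about +2. Region D is closest to zero.

D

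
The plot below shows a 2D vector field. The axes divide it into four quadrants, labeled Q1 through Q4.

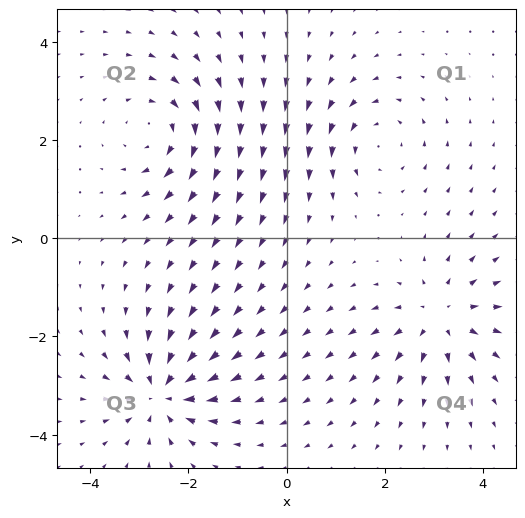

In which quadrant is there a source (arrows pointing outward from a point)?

Q4

The source sits at approximately (3.1, -1.6), which lies in quadrant Q4. The divergence there is about +5, positive as expected for a source.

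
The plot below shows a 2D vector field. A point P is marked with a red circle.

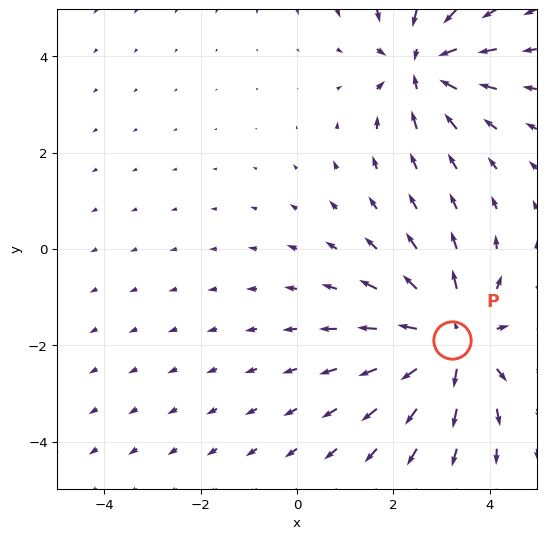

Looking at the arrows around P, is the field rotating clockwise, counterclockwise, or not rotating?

Near P at (3.2, -1.9) the arrows show no circulation. The curl there is ≈0.

not rotating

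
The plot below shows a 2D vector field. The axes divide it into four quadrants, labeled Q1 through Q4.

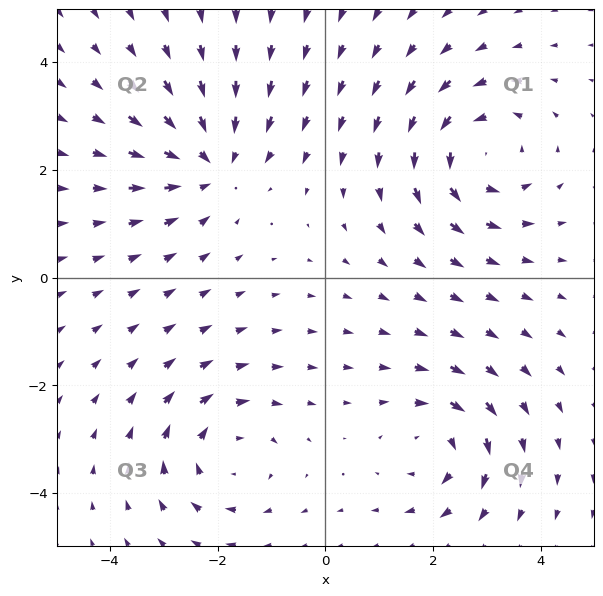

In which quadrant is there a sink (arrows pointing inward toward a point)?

The sink sits at approximately (-2.1, 2.1), which lies in quadrant Q2. The divergence there is about -4, negative as expected for a sink.

Q2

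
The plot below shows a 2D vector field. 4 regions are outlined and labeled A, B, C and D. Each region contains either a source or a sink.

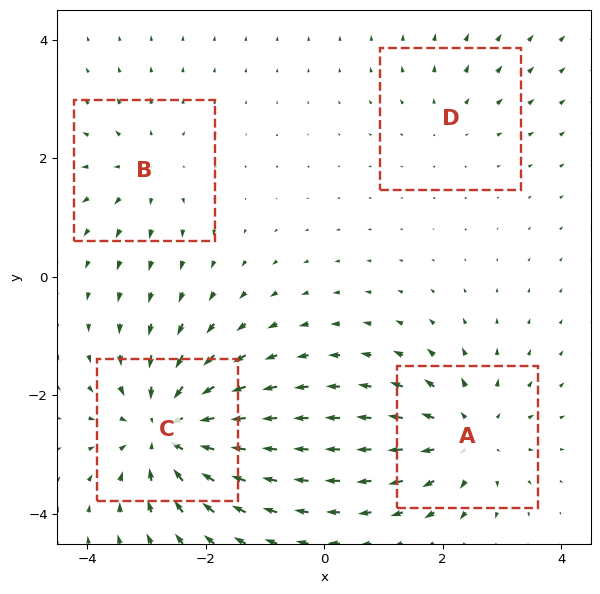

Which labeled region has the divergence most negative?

C

Divergence at each region's feature centre — A: about +5, B: about +3, C: about -7, D: about +2. Region C is most negative.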